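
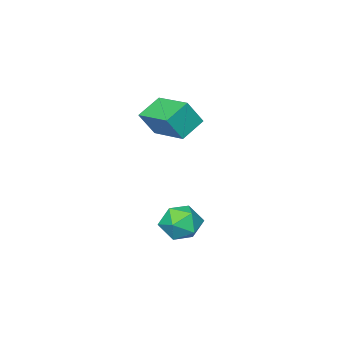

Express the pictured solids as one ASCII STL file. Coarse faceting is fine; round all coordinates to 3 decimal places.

solid 
facet normal -0.982 -0.019 0.187
outer loop
vertex -0.295 0.957 -3.774
vertex -0.346 0.006 -4.138
vertex -0.161 0.163 -3.148
endloop
endfacet
facet normal -0.644 0.404 0.650
outer loop
vertex -0.295 0.957 -3.774
vertex -0.161 0.163 -3.148
vertex 0.438 0.984 -3.065
endloop
endfacet
facet normal -0.304 0.911 0.280
outer loop
vertex -0.295 0.957 -3.774
vertex 0.438 0.984 -3.065
vertex 0.624 1.335 -4.005
endloop
endfacet
facet normal -0.433 0.801 -0.414
outer loop
vertex -0.295 0.957 -3.774
vertex 0.624 1.335 -4.005
vertex 0.139 0.73 -4.668
endloop
endfacet
facet normal -0.853 0.226 -0.471
outer loop
vertex -0.295 0.957 -3.774
vertex 0.139 0.73 -4.668
vertex -0.346 0.006 -4.138
endloop
endfacet
facet normal -0.153 0.011 0.988
outer loop
vertex 0.438 0.984 -3.065
vertex -0.161 0.163 -3.148
vertex 0.841 0.05 -2.992
endloop
endfacet
facet normal -0.701 -0.672 0.238
outer loop
vertex -0.161 0.163 -3.148
vertex -0.346 0.006 -4.138
vertex 0.356 -0.555 -3.655
endloop
endfacet
facet normal -0.491 -0.276 -0.826
outer loop
vertex -0.346 0.006 -4.138
vertex 0.139 0.73 -4.668
vertex 0.542 -0.204 -4.595
endloop
endfacet
facet normal 0.188 0.653 -0.733
outer loop
vertex 0.139 0.73 -4.668
vertex 0.624 1.335 -4.005
vertex 1.141 0.617 -4.512
endloop
endfacet
facet normal 0.397 0.831 0.389
outer loop
vertex 0.624 1.335 -4.005
vertex 0.438 0.984 -3.065
vertex 1.326 0.774 -3.522
endloop
endfacet
facet normal 0.433 -0.801 0.414
outer loop
vertex 1.275 -0.177 -3.886
vertex 0.841 0.05 -2.992
vertex 0.356 -0.555 -3.655
endloop
endfacet
facet normal 0.304 -0.911 -0.280
outer loop
vertex 1.275 -0.177 -3.886
vertex 0.356 -0.555 -3.655
vertex 0.542 -0.204 -4.595
endloop
endfacet
facet normal 0.644 -0.404 -0.650
outer loop
vertex 1.275 -0.177 -3.886
vertex 0.542 -0.204 -4.595
vertex 1.141 0.617 -4.512
endloop
endfacet
facet normal 0.982 0.019 -0.187
outer loop
vertex 1.275 -0.177 -3.886
vertex 1.141 0.617 -4.512
vertex 1.326 0.774 -3.522
endloop
endfacet
facet normal 0.853 -0.226 0.471
outer loop
vertex 1.275 -0.177 -3.886
vertex 1.326 0.774 -3.522
vertex 0.841 0.05 -2.992
endloop
endfacet
facet normal -0.188 -0.653 0.733
outer loop
vertex 0.356 -0.555 -3.655
vertex 0.841 0.05 -2.992
vertex -0.161 0.163 -3.148
endloop
endfacet
facet normal -0.397 -0.831 -0.389
outer loop
vertex 0.542 -0.204 -4.595
vertex 0.356 -0.555 -3.655
vertex -0.346 0.006 -4.138
endloop
endfacet
facet normal 0.153 -0.011 -0.988
outer loop
vertex 1.141 0.617 -4.512
vertex 0.542 -0.204 -4.595
vertex 0.139 0.73 -4.668
endloop
endfacet
facet normal 0.701 0.672 -0.238
outer loop
vertex 1.326 0.774 -3.522
vertex 1.141 0.617 -4.512
vertex 0.624 1.335 -4.005
endloop
endfacet
facet normal 0.491 0.276 0.826
outer loop
vertex 0.841 0.05 -2.992
vertex 1.326 0.774 -3.522
vertex 0.438 0.984 -3.065
endloop
endfacet
facet normal -0.485 0.196 -0.852
outer loop
vertex -1.767 -2.406 0.787
vertex -1.601 -0.484 1.135
vertex -0.583 -2.387 0.118
endloop
endfacet
facet normal -0.085 -0.980 -0.178
outer loop
vertex 0.081 -2.656 1.285
vertex -1.767 -2.406 0.787
vertex -0.583 -2.387 0.118
endloop
endfacet
facet normal -0.486 0.196 -0.852
outer loop
vertex -0.583 -2.387 0.118
vertex -1.601 -0.484 1.135
vertex -0.418 -0.465 0.465
endloop
endfacet
facet normal 0.870 0.014 -0.492
outer loop
vertex -0.418 -0.465 0.465
vertex 0.081 -2.656 1.285
vertex -0.583 -2.387 0.118
endloop
endfacet
facet normal -0.870 -0.014 0.492
outer loop
vertex -1.767 -2.406 0.787
vertex -0.937 -0.753 2.302
vertex -1.601 -0.484 1.135
endloop
endfacet
facet normal -0.085 -0.980 -0.178
outer loop
vertex -1.102 -2.675 1.955
vertex -1.767 -2.406 0.787
vertex 0.081 -2.656 1.285
endloop
endfacet
facet normal -0.870 -0.014 0.492
outer loop
vertex -1.102 -2.675 1.955
vertex -0.937 -0.753 2.302
vertex -1.767 -2.406 0.787
endloop
endfacet
facet normal 0.085 0.980 0.178
outer loop
vertex -1.601 -0.484 1.135
vertex -0.937 -0.753 2.302
vertex -0.418 -0.465 0.465
endloop
endfacet
facet normal 0.870 0.014 -0.492
outer loop
vertex 0.247 -0.734 1.633
vertex 0.081 -2.656 1.285
vertex -0.418 -0.465 0.465
endloop
endfacet
facet normal 0.085 0.980 0.178
outer loop
vertex -0.418 -0.465 0.465
vertex -0.937 -0.753 2.302
vertex 0.247 -0.734 1.633
endloop
endfacet
facet normal 0.486 -0.196 0.852
outer loop
vertex 0.247 -0.734 1.633
vertex -1.102 -2.675 1.955
vertex 0.081 -2.656 1.285
endloop
endfacet
facet normal 0.485 -0.196 0.852
outer loop
vertex -0.937 -0.753 2.302
vertex -1.102 -2.675 1.955
vertex 0.247 -0.734 1.633
endloop
endfacet

endsolid


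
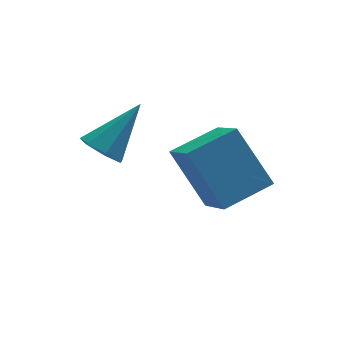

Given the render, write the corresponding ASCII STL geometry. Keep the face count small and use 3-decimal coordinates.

solid 
facet normal -0.331 0.558 0.761
outer loop
vertex 1.719 1.443 2.393
vertex 3.115 1.765 2.764
vertex 1.676 2.796 1.381
endloop
endfacet
facet normal -0.943 -0.218 -0.251
outer loop
vertex 2.305 1.735 -0.064
vertex 1.719 1.443 2.393
vertex 1.676 2.796 1.381
endloop
endfacet
facet normal -0.331 0.558 0.761
outer loop
vertex 1.676 2.796 1.381
vertex 3.115 1.765 2.764
vertex 3.071 3.118 1.752
endloop
endfacet
facet normal -0.026 0.800 -0.599
outer loop
vertex 3.071 3.118 1.752
vertex 2.305 1.735 -0.064
vertex 1.676 2.796 1.381
endloop
endfacet
facet normal 0.025 -0.800 0.599
outer loop
vertex 1.719 1.443 2.393
vertex 3.744 0.704 1.319
vertex 3.115 1.765 2.764
endloop
endfacet
facet normal -0.943 -0.218 -0.251
outer loop
vertex 2.349 0.382 0.948
vertex 1.719 1.443 2.393
vertex 2.305 1.735 -0.064
endloop
endfacet
facet normal 0.025 -0.800 0.599
outer loop
vertex 2.349 0.382 0.948
vertex 3.744 0.704 1.319
vertex 1.719 1.443 2.393
endloop
endfacet
facet normal 0.943 0.218 0.250
outer loop
vertex 3.115 1.765 2.764
vertex 3.744 0.704 1.319
vertex 3.071 3.118 1.752
endloop
endfacet
facet normal -0.025 0.800 -0.599
outer loop
vertex 3.701 2.057 0.307
vertex 2.305 1.735 -0.064
vertex 3.071 3.118 1.752
endloop
endfacet
facet normal 0.943 0.218 0.251
outer loop
vertex 3.071 3.118 1.752
vertex 3.744 0.704 1.319
vertex 3.701 2.057 0.307
endloop
endfacet
facet normal 0.331 -0.558 -0.761
outer loop
vertex 3.701 2.057 0.307
vertex 2.349 0.382 0.948
vertex 2.305 1.735 -0.064
endloop
endfacet
facet normal 0.331 -0.558 -0.761
outer loop
vertex 3.744 0.704 1.319
vertex 2.349 0.382 0.948
vertex 3.701 2.057 0.307
endloop
endfacet
facet normal -0.675 -0.277 -0.683
outer loop
vertex 0.496 3.053 1.089
vertex 0.003 3.179 1.525
vertex 0.283 3.594 1.08
endloop
endfacet
facet normal 0.826 0.318 -0.465
outer loop
vertex 0.496 3.053 1.089
vertex 0.283 3.594 1.08
vertex 1.177 3.661 2.715
endloop
endfacet
facet normal -0.675 -0.278 -0.684
outer loop
vertex 0.283 3.594 1.08
vertex 0.003 3.179 1.525
vertex -0.141 3.822 1.406
endloop
endfacet
facet normal 0.328 0.920 -0.217
outer loop
vertex 0.283 3.594 1.08
vertex -0.141 3.822 1.406
vertex 1.177 3.661 2.715
endloop
endfacet
facet normal -0.674 -0.278 -0.685
outer loop
vertex -0.141 3.822 1.406
vertex 0.003 3.179 1.525
vertex -0.457 3.566 1.821
endloop
endfacet
facet normal -0.251 0.898 0.363
outer loop
vertex -0.141 3.822 1.406
vertex -0.457 3.566 1.821
vertex 1.177 3.661 2.715
endloop
endfacet
facet normal -0.675 -0.279 -0.684
outer loop
vertex -0.457 3.566 1.821
vertex 0.003 3.179 1.525
vertex -0.426 3.018 2.014
endloop
endfacet
facet normal -0.474 0.268 0.838
outer loop
vertex -0.457 3.566 1.821
vertex -0.426 3.018 2.014
vertex 1.177 3.661 2.715
endloop
endfacet
facet normal -0.675 -0.277 -0.684
outer loop
vertex -0.426 3.018 2.014
vertex 0.003 3.179 1.525
vertex -0.073 2.591 1.838
endloop
endfacet
facet normal -0.174 -0.495 0.851
outer loop
vertex -0.426 3.018 2.014
vertex -0.073 2.591 1.838
vertex 1.177 3.661 2.715
endloop
endfacet
facet normal -0.674 -0.277 -0.685
outer loop
vertex -0.073 2.591 1.838
vertex 0.003 3.179 1.525
vertex 0.338 2.607 1.427
endloop
endfacet
facet normal 0.424 -0.816 0.392
outer loop
vertex -0.073 2.591 1.838
vertex 0.338 2.607 1.427
vertex 1.177 3.661 2.715
endloop
endfacet
facet normal -0.675 -0.278 -0.683
outer loop
vertex 0.338 2.607 1.427
vertex 0.003 3.179 1.525
vertex 0.496 3.053 1.089
endloop
endfacet
facet normal 0.869 -0.455 -0.194
outer loop
vertex 0.338 2.607 1.427
vertex 0.496 3.053 1.089
vertex 1.177 3.661 2.715
endloop
endfacet

endsolid


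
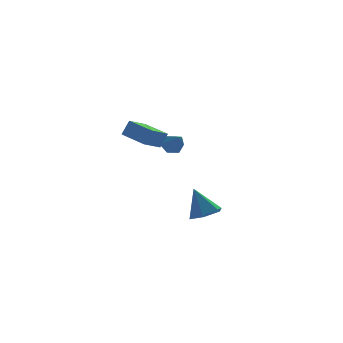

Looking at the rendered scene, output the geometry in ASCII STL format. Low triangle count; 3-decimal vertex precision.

solid 
facet normal -0.804 -0.428 0.413
outer loop
vertex -0.18 1.523 -0.225
vertex -0.805 2.932 0.017
vertex -0.575 1.486 -1.033
endloop
endfacet
facet normal 0.401 -0.903 -0.155
outer loop
vertex 0.405 2.008 -1.537
vertex -0.18 1.523 -0.225
vertex -0.575 1.486 -1.033
endloop
endfacet
facet normal -0.804 -0.428 0.413
outer loop
vertex -0.575 1.486 -1.033
vertex -0.805 2.932 0.017
vertex -1.201 2.895 -0.791
endloop
endfacet
facet normal -0.440 -0.041 -0.897
outer loop
vertex -1.201 2.895 -0.791
vertex 0.405 2.008 -1.537
vertex -0.575 1.486 -1.033
endloop
endfacet
facet normal 0.440 0.041 0.897
outer loop
vertex -0.18 1.523 -0.225
vertex 0.175 3.454 -0.487
vertex -0.805 2.932 0.017
endloop
endfacet
facet normal 0.401 -0.903 -0.155
outer loop
vertex 0.801 2.045 -0.729
vertex -0.18 1.523 -0.225
vertex 0.405 2.008 -1.537
endloop
endfacet
facet normal 0.439 0.041 0.897
outer loop
vertex 0.801 2.045 -0.729
vertex 0.175 3.454 -0.487
vertex -0.18 1.523 -0.225
endloop
endfacet
facet normal -0.401 0.903 0.155
outer loop
vertex -0.805 2.932 0.017
vertex 0.175 3.454 -0.487
vertex -1.201 2.895 -0.791
endloop
endfacet
facet normal -0.439 -0.041 -0.897
outer loop
vertex -0.22 3.417 -1.295
vertex 0.405 2.008 -1.537
vertex -1.201 2.895 -0.791
endloop
endfacet
facet normal -0.401 0.903 0.155
outer loop
vertex -1.201 2.895 -0.791
vertex 0.175 3.454 -0.487
vertex -0.22 3.417 -1.295
endloop
endfacet
facet normal 0.804 0.428 -0.414
outer loop
vertex -0.22 3.417 -1.295
vertex 0.801 2.045 -0.729
vertex 0.405 2.008 -1.537
endloop
endfacet
facet normal 0.804 0.428 -0.413
outer loop
vertex 0.175 3.454 -0.487
vertex 0.801 2.045 -0.729
vertex -0.22 3.417 -1.295
endloop
endfacet
facet normal 0.256 -0.302 -0.918
outer loop
vertex 1.178 -3.735 -3.594
vertex 0.748 -3.105 -3.921
vertex 1.55 -3.006 -3.73
endloop
endfacet
facet normal 0.669 -0.208 0.714
outer loop
vertex 1.178 -3.735 -3.594
vertex 1.55 -3.006 -3.73
vertex 0.352 -2.635 -2.499
endloop
endfacet
facet normal 0.256 -0.303 -0.918
outer loop
vertex 1.55 -3.006 -3.73
vertex 0.748 -3.105 -3.921
vertex 1.121 -2.376 -4.058
endloop
endfacet
facet normal 0.633 0.650 0.420
outer loop
vertex 1.55 -3.006 -3.73
vertex 1.121 -2.376 -4.058
vertex 0.352 -2.635 -2.499
endloop
endfacet
facet normal 0.256 -0.303 -0.918
outer loop
vertex 1.121 -2.376 -4.058
vertex 0.748 -3.105 -3.921
vertex 0.319 -2.475 -4.249
endloop
endfacet
facet normal -0.144 0.985 0.093
outer loop
vertex 1.121 -2.376 -4.058
vertex 0.319 -2.475 -4.249
vertex 0.352 -2.635 -2.499
endloop
endfacet
facet normal 0.256 -0.303 -0.918
outer loop
vertex 0.319 -2.475 -4.249
vertex 0.748 -3.105 -3.921
vertex -0.053 -3.204 -4.112
endloop
endfacet
facet normal -0.885 0.463 0.059
outer loop
vertex 0.319 -2.475 -4.249
vertex -0.053 -3.204 -4.112
vertex 0.352 -2.635 -2.499
endloop
endfacet
facet normal 0.256 -0.302 -0.918
outer loop
vertex -0.053 -3.204 -4.112
vertex 0.748 -3.105 -3.921
vertex 0.376 -3.834 -3.785
endloop
endfacet
facet normal -0.848 -0.395 0.352
outer loop
vertex -0.053 -3.204 -4.112
vertex 0.376 -3.834 -3.785
vertex 0.352 -2.635 -2.499
endloop
endfacet
facet normal 0.256 -0.302 -0.918
outer loop
vertex 0.376 -3.834 -3.785
vertex 0.748 -3.105 -3.921
vertex 1.178 -3.735 -3.594
endloop
endfacet
facet normal -0.072 -0.730 0.679
outer loop
vertex 0.376 -3.834 -3.785
vertex 1.178 -3.735 -3.594
vertex 0.352 -2.635 -2.499
endloop
endfacet
facet normal -0.081 0.783 -0.617
outer loop
vertex 1.918 3.897 -1.654
vertex 1.554 3.564 -2.029
vertex 1.304 3.899 -1.571
endloop
endfacet
facet normal 0.129 0.299 0.946
outer loop
vertex 1.918 3.897 -1.654
vertex 1.304 3.899 -1.571
vertex 1.666 2.476 -1.171
endloop
endfacet
facet normal -0.081 0.783 -0.617
outer loop
vertex 1.304 3.899 -1.571
vertex 1.554 3.564 -2.029
vertex 0.939 3.566 -1.946
endloop
endfacet
facet normal -0.721 0.011 0.692
outer loop
vertex 1.304 3.899 -1.571
vertex 0.939 3.566 -1.946
vertex 1.666 2.476 -1.171
endloop
endfacet
facet normal -0.081 0.783 -0.617
outer loop
vertex 0.939 3.566 -1.946
vertex 1.554 3.564 -2.029
vertex 1.189 3.231 -2.404
endloop
endfacet
facet normal -0.821 -0.570 -0.031
outer loop
vertex 0.939 3.566 -1.946
vertex 1.189 3.231 -2.404
vertex 1.666 2.476 -1.171
endloop
endfacet
facet normal -0.081 0.783 -0.617
outer loop
vertex 1.189 3.231 -2.404
vertex 1.554 3.564 -2.029
vertex 1.803 3.229 -2.487
endloop
endfacet
facet normal -0.071 -0.863 -0.501
outer loop
vertex 1.189 3.231 -2.404
vertex 1.803 3.229 -2.487
vertex 1.666 2.476 -1.171
endloop
endfacet
facet normal -0.081 0.783 -0.617
outer loop
vertex 1.803 3.229 -2.487
vertex 1.554 3.564 -2.029
vertex 2.168 3.562 -2.112
endloop
endfacet
facet normal 0.780 -0.575 -0.248
outer loop
vertex 1.803 3.229 -2.487
vertex 2.168 3.562 -2.112
vertex 1.666 2.476 -1.171
endloop
endfacet
facet normal -0.081 0.783 -0.617
outer loop
vertex 2.168 3.562 -2.112
vertex 1.554 3.564 -2.029
vertex 1.918 3.897 -1.654
endloop
endfacet
facet normal 0.880 0.006 0.476
outer loop
vertex 2.168 3.562 -2.112
vertex 1.918 3.897 -1.654
vertex 1.666 2.476 -1.171
endloop
endfacet

endsolid


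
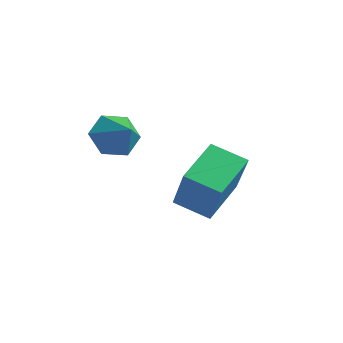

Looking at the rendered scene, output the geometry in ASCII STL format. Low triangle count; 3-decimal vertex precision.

solid 
facet normal -0.828 0.222 -0.515
outer loop
vertex -2.621 2.502 -0.232
vertex -3.03 2.426 0.392
vertex -2.739 3.094 0.213
endloop
endfacet
facet normal 0.896 0.367 -0.251
outer loop
vertex -2.621 2.502 -0.232
vertex -2.739 3.094 0.213
vertex -2.17 2.194 0.928
endloop
endfacet
facet normal -0.828 0.222 -0.515
outer loop
vertex -2.739 3.094 0.213
vertex -3.03 2.426 0.392
vertex -3.148 3.018 0.837
endloop
endfacet
facet normal 0.552 0.704 0.447
outer loop
vertex -2.739 3.094 0.213
vertex -3.148 3.018 0.837
vertex -2.17 2.194 0.928
endloop
endfacet
facet normal -0.828 0.222 -0.515
outer loop
vertex -3.148 3.018 0.837
vertex -3.03 2.426 0.392
vertex -3.439 2.35 1.016
endloop
endfacet
facet normal 0.094 0.219 0.971
outer loop
vertex -3.148 3.018 0.837
vertex -3.439 2.35 1.016
vertex -2.17 2.194 0.928
endloop
endfacet
facet normal -0.827 0.224 -0.515
outer loop
vertex -3.439 2.35 1.016
vertex -3.03 2.426 0.392
vertex -3.322 1.758 0.571
endloop
endfacet
facet normal -0.019 -0.603 0.797
outer loop
vertex -3.439 2.35 1.016
vertex -3.322 1.758 0.571
vertex -2.17 2.194 0.928
endloop
endfacet
facet normal -0.827 0.224 -0.515
outer loop
vertex -3.322 1.758 0.571
vertex -3.03 2.426 0.392
vertex -2.913 1.834 -0.053
endloop
endfacet
facet normal 0.325 -0.940 0.099
outer loop
vertex -3.322 1.758 0.571
vertex -2.913 1.834 -0.053
vertex -2.17 2.194 0.928
endloop
endfacet
facet normal -0.827 0.224 -0.515
outer loop
vertex -2.913 1.834 -0.053
vertex -3.03 2.426 0.392
vertex -2.621 2.502 -0.232
endloop
endfacet
facet normal 0.782 -0.456 -0.425
outer loop
vertex -2.913 1.834 -0.053
vertex -2.621 2.502 -0.232
vertex -2.17 2.194 0.928
endloop
endfacet
facet normal -0.496 0.289 -0.819
outer loop
vertex -0.891 2.398 -1.34
vertex -1.166 3.689 -0.717
vertex 0.033 2.798 -1.759
endloop
endfacet
facet normal 0.189 -0.884 -0.427
outer loop
vertex 0.866 2.311 -0.383
vertex -0.891 2.398 -1.34
vertex 0.033 2.798 -1.759
endloop
endfacet
facet normal -0.496 0.290 -0.819
outer loop
vertex 0.033 2.798 -1.759
vertex -1.166 3.689 -0.717
vertex -0.242 4.089 -1.135
endloop
endfacet
facet normal 0.848 0.366 -0.384
outer loop
vertex -0.242 4.089 -1.135
vertex 0.866 2.311 -0.383
vertex 0.033 2.798 -1.759
endloop
endfacet
facet normal -0.848 -0.366 0.384
outer loop
vertex -0.891 2.398 -1.34
vertex -0.333 3.202 0.659
vertex -1.166 3.689 -0.717
endloop
endfacet
facet normal 0.189 -0.884 -0.428
outer loop
vertex -0.058 1.911 0.035
vertex -0.891 2.398 -1.34
vertex 0.866 2.311 -0.383
endloop
endfacet
facet normal -0.848 -0.366 0.384
outer loop
vertex -0.058 1.911 0.035
vertex -0.333 3.202 0.659
vertex -0.891 2.398 -1.34
endloop
endfacet
facet normal -0.189 0.884 0.427
outer loop
vertex -1.166 3.689 -0.717
vertex -0.333 3.202 0.659
vertex -0.242 4.089 -1.135
endloop
endfacet
facet normal 0.848 0.366 -0.384
outer loop
vertex 0.591 3.602 0.24
vertex 0.866 2.311 -0.383
vertex -0.242 4.089 -1.135
endloop
endfacet
facet normal -0.189 0.884 0.428
outer loop
vertex -0.242 4.089 -1.135
vertex -0.333 3.202 0.659
vertex 0.591 3.602 0.24
endloop
endfacet
facet normal 0.496 -0.290 0.819
outer loop
vertex 0.591 3.602 0.24
vertex -0.058 1.911 0.035
vertex 0.866 2.311 -0.383
endloop
endfacet
facet normal 0.496 -0.290 0.818
outer loop
vertex -0.333 3.202 0.659
vertex -0.058 1.911 0.035
vertex 0.591 3.602 0.24
endloop
endfacet

endsolid


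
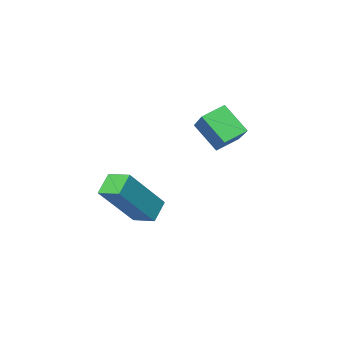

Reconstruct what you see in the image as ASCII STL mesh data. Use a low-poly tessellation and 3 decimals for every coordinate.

solid 
facet normal -0.643 -0.019 -0.766
outer loop
vertex -0.327 -2.349 -0.723
vertex -0.575 -1.602 -0.533
vertex 0.249 -2.033 -1.214
endloop
endfacet
facet normal 0.306 -0.923 -0.235
outer loop
vertex 1.495 -1.998 0.273
vertex -0.327 -2.349 -0.723
vertex 0.249 -2.033 -1.214
endloop
endfacet
facet normal -0.642 -0.017 -0.766
outer loop
vertex 0.249 -2.033 -1.214
vertex -0.575 -1.602 -0.533
vertex 0.001 -1.286 -1.023
endloop
endfacet
facet normal 0.703 0.386 -0.598
outer loop
vertex 0.001 -1.286 -1.023
vertex 1.495 -1.998 0.273
vertex 0.249 -2.033 -1.214
endloop
endfacet
facet normal -0.703 -0.385 0.598
outer loop
vertex -0.327 -2.349 -0.723
vertex 0.671 -1.567 0.954
vertex -0.575 -1.602 -0.533
endloop
endfacet
facet normal 0.306 -0.923 -0.235
outer loop
vertex 0.919 -2.314 0.763
vertex -0.327 -2.349 -0.723
vertex 1.495 -1.998 0.273
endloop
endfacet
facet normal -0.702 -0.386 0.598
outer loop
vertex 0.919 -2.314 0.763
vertex 0.671 -1.567 0.954
vertex -0.327 -2.349 -0.723
endloop
endfacet
facet normal -0.306 0.923 0.235
outer loop
vertex -0.575 -1.602 -0.533
vertex 0.671 -1.567 0.954
vertex 0.001 -1.286 -1.023
endloop
endfacet
facet normal 0.703 0.385 -0.598
outer loop
vertex 1.247 -1.251 0.463
vertex 1.495 -1.998 0.273
vertex 0.001 -1.286 -1.023
endloop
endfacet
facet normal -0.306 0.923 0.235
outer loop
vertex 0.001 -1.286 -1.023
vertex 0.671 -1.567 0.954
vertex 1.247 -1.251 0.463
endloop
endfacet
facet normal 0.642 0.018 0.766
outer loop
vertex 1.247 -1.251 0.463
vertex 0.919 -2.314 0.763
vertex 1.495 -1.998 0.273
endloop
endfacet
facet normal 0.643 0.018 0.766
outer loop
vertex 0.671 -1.567 0.954
vertex 0.919 -2.314 0.763
vertex 1.247 -1.251 0.463
endloop
endfacet
facet normal -0.910 0.123 0.395
outer loop
vertex -2.26 -1.358 2.778
vertex -1.743 -0.262 3.627
vertex -2.515 -0.598 1.953
endloop
endfacet
facet normal -0.349 -0.740 -0.574
outer loop
vertex -1.777 -0.698 1.633
vertex -2.26 -1.358 2.778
vertex -2.515 -0.598 1.953
endloop
endfacet
facet normal -0.910 0.124 0.395
outer loop
vertex -2.515 -0.598 1.953
vertex -1.743 -0.262 3.627
vertex -1.997 0.498 2.802
endloop
endfacet
facet normal -0.222 0.660 -0.717
outer loop
vertex -1.997 0.498 2.802
vertex -1.777 -0.698 1.633
vertex -2.515 -0.598 1.953
endloop
endfacet
facet normal 0.222 -0.660 0.718
outer loop
vertex -2.26 -1.358 2.778
vertex -1.005 -0.362 3.307
vertex -1.743 -0.262 3.627
endloop
endfacet
facet normal -0.350 -0.740 -0.574
outer loop
vertex -1.523 -1.458 2.458
vertex -2.26 -1.358 2.778
vertex -1.777 -0.698 1.633
endloop
endfacet
facet normal 0.222 -0.660 0.717
outer loop
vertex -1.523 -1.458 2.458
vertex -1.005 -0.362 3.307
vertex -2.26 -1.358 2.778
endloop
endfacet
facet normal 0.349 0.740 0.574
outer loop
vertex -1.743 -0.262 3.627
vertex -1.005 -0.362 3.307
vertex -1.997 0.498 2.802
endloop
endfacet
facet normal -0.222 0.660 -0.717
outer loop
vertex -1.26 0.398 2.482
vertex -1.777 -0.698 1.633
vertex -1.997 0.498 2.802
endloop
endfacet
facet normal 0.350 0.740 0.574
outer loop
vertex -1.997 0.498 2.802
vertex -1.005 -0.362 3.307
vertex -1.26 0.398 2.482
endloop
endfacet
facet normal 0.911 -0.124 -0.394
outer loop
vertex -1.26 0.398 2.482
vertex -1.523 -1.458 2.458
vertex -1.777 -0.698 1.633
endloop
endfacet
facet normal 0.910 -0.124 -0.395
outer loop
vertex -1.005 -0.362 3.307
vertex -1.523 -1.458 2.458
vertex -1.26 0.398 2.482
endloop
endfacet

endsolid


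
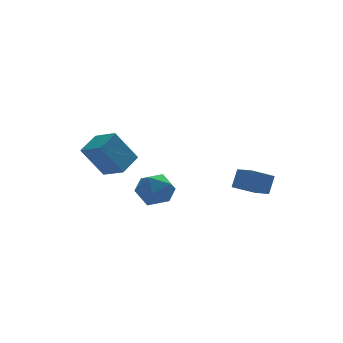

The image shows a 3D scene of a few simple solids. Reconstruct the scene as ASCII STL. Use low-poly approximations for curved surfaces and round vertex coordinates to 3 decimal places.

solid 
facet normal -0.498 0.785 -0.368
outer loop
vertex -4.422 4.011 1.82
vertex -3.417 4.931 2.424
vertex -3.244 3.911 0.013
endloop
endfacet
facet normal -0.674 -0.617 -0.406
outer loop
vertex -2.483 2.709 0.576
vertex -4.422 4.011 1.82
vertex -3.244 3.911 0.013
endloop
endfacet
facet normal -0.497 0.786 -0.368
outer loop
vertex -3.244 3.911 0.013
vertex -3.417 4.931 2.424
vertex -2.239 4.83 0.617
endloop
endfacet
facet normal 0.546 -0.047 -0.837
outer loop
vertex -2.239 4.83 0.617
vertex -2.483 2.709 0.576
vertex -3.244 3.911 0.013
endloop
endfacet
facet normal -0.546 0.047 0.837
outer loop
vertex -4.422 4.011 1.82
vertex -2.656 3.729 2.987
vertex -3.417 4.931 2.424
endloop
endfacet
facet normal -0.674 -0.617 -0.405
outer loop
vertex -3.661 2.81 2.383
vertex -4.422 4.011 1.82
vertex -2.483 2.709 0.576
endloop
endfacet
facet normal -0.546 0.047 0.837
outer loop
vertex -3.661 2.81 2.383
vertex -2.656 3.729 2.987
vertex -4.422 4.011 1.82
endloop
endfacet
facet normal 0.675 0.617 0.405
outer loop
vertex -3.417 4.931 2.424
vertex -2.656 3.729 2.987
vertex -2.239 4.83 0.617
endloop
endfacet
facet normal 0.546 -0.047 -0.837
outer loop
vertex -1.478 3.629 1.18
vertex -2.483 2.709 0.576
vertex -2.239 4.83 0.617
endloop
endfacet
facet normal 0.674 0.617 0.405
outer loop
vertex -2.239 4.83 0.617
vertex -2.656 3.729 2.987
vertex -1.478 3.629 1.18
endloop
endfacet
facet normal 0.498 -0.785 0.368
outer loop
vertex -1.478 3.629 1.18
vertex -3.661 2.81 2.383
vertex -2.483 2.709 0.576
endloop
endfacet
facet normal 0.497 -0.786 0.368
outer loop
vertex -2.656 3.729 2.987
vertex -3.661 2.81 2.383
vertex -1.478 3.629 1.18
endloop
endfacet
facet normal -0.893 -0.131 0.430
outer loop
vertex 2.712 -2.496 2.222
vertex 2.365 -1.319 1.859
vertex 2.296 -2.925 1.228
endloop
endfacet
facet normal 0.271 -0.920 0.284
outer loop
vertex 3.555 -2.741 0.621
vertex 2.712 -2.496 2.222
vertex 2.296 -2.925 1.228
endloop
endfacet
facet normal -0.893 -0.131 0.430
outer loop
vertex 2.296 -2.925 1.228
vertex 2.365 -1.319 1.859
vertex 1.949 -1.748 0.865
endloop
endfacet
facet normal -0.359 -0.370 -0.857
outer loop
vertex 1.949 -1.748 0.865
vertex 3.555 -2.741 0.621
vertex 2.296 -2.925 1.228
endloop
endfacet
facet normal 0.359 0.370 0.857
outer loop
vertex 2.712 -2.496 2.222
vertex 3.624 -1.135 1.252
vertex 2.365 -1.319 1.859
endloop
endfacet
facet normal 0.271 -0.920 0.284
outer loop
vertex 3.971 -2.312 1.615
vertex 2.712 -2.496 2.222
vertex 3.555 -2.741 0.621
endloop
endfacet
facet normal 0.359 0.370 0.857
outer loop
vertex 3.971 -2.312 1.615
vertex 3.624 -1.135 1.252
vertex 2.712 -2.496 2.222
endloop
endfacet
facet normal -0.271 0.920 -0.284
outer loop
vertex 2.365 -1.319 1.859
vertex 3.624 -1.135 1.252
vertex 1.949 -1.748 0.865
endloop
endfacet
facet normal -0.359 -0.370 -0.857
outer loop
vertex 3.208 -1.564 0.258
vertex 3.555 -2.741 0.621
vertex 1.949 -1.748 0.865
endloop
endfacet
facet normal -0.271 0.920 -0.284
outer loop
vertex 1.949 -1.748 0.865
vertex 3.624 -1.135 1.252
vertex 3.208 -1.564 0.258
endloop
endfacet
facet normal 0.893 0.131 -0.430
outer loop
vertex 3.208 -1.564 0.258
vertex 3.971 -2.312 1.615
vertex 3.555 -2.741 0.621
endloop
endfacet
facet normal 0.893 0.131 -0.430
outer loop
vertex 3.624 -1.135 1.252
vertex 3.971 -2.312 1.615
vertex 3.208 -1.564 0.258
endloop
endfacet
facet normal -0.768 0.192 0.612
outer loop
vertex -2.641 -1.738 1.941
vertex -3.183 -2.61 1.534
vertex -2.518 -2.732 2.407
endloop
endfacet
facet normal -0.151 0.404 0.902
outer loop
vertex -2.641 -1.738 1.941
vertex -2.518 -2.732 2.407
vertex -1.64 -2.078 2.261
endloop
endfacet
facet normal 0.151 0.876 0.459
outer loop
vertex -2.641 -1.738 1.941
vertex -1.64 -2.078 2.261
vertex -1.763 -1.552 1.298
endloop
endfacet
facet normal -0.280 0.954 -0.106
outer loop
vertex -2.641 -1.738 1.941
vertex -1.763 -1.552 1.298
vertex -2.716 -1.881 0.848
endloop
endfacet
facet normal -0.847 0.532 -0.011
outer loop
vertex -2.641 -1.738 1.941
vertex -2.716 -1.881 0.848
vertex -3.183 -2.61 1.534
endloop
endfacet
facet normal 0.279 -0.163 0.946
outer loop
vertex -1.64 -2.078 2.261
vertex -2.518 -2.732 2.407
vertex -1.564 -3.159 2.052
endloop
endfacet
facet normal -0.718 -0.508 0.476
outer loop
vertex -2.518 -2.732 2.407
vertex -3.183 -2.61 1.534
vertex -2.517 -3.488 1.602
endloop
endfacet
facet normal -0.847 0.043 -0.531
outer loop
vertex -3.183 -2.61 1.534
vertex -2.716 -1.881 0.848
vertex -2.64 -2.962 0.639
endloop
endfacet
facet normal 0.071 0.727 -0.683
outer loop
vertex -2.716 -1.881 0.848
vertex -1.763 -1.552 1.298
vertex -1.762 -2.308 0.493
endloop
endfacet
facet normal 0.767 0.599 0.229
outer loop
vertex -1.763 -1.552 1.298
vertex -1.64 -2.078 2.261
vertex -1.097 -2.43 1.366
endloop
endfacet
facet normal 0.280 -0.954 0.106
outer loop
vertex -1.639 -3.302 0.959
vertex -1.564 -3.159 2.052
vertex -2.517 -3.488 1.602
endloop
endfacet
facet normal -0.151 -0.876 -0.459
outer loop
vertex -1.639 -3.302 0.959
vertex -2.517 -3.488 1.602
vertex -2.64 -2.962 0.639
endloop
endfacet
facet normal 0.151 -0.404 -0.902
outer loop
vertex -1.639 -3.302 0.959
vertex -2.64 -2.962 0.639
vertex -1.762 -2.308 0.493
endloop
endfacet
facet normal 0.768 -0.192 -0.612
outer loop
vertex -1.639 -3.302 0.959
vertex -1.762 -2.308 0.493
vertex -1.097 -2.43 1.366
endloop
endfacet
facet normal 0.847 -0.532 0.011
outer loop
vertex -1.639 -3.302 0.959
vertex -1.097 -2.43 1.366
vertex -1.564 -3.159 2.052
endloop
endfacet
facet normal -0.071 -0.727 0.683
outer loop
vertex -2.517 -3.488 1.602
vertex -1.564 -3.159 2.052
vertex -2.518 -2.732 2.407
endloop
endfacet
facet normal -0.767 -0.599 -0.229
outer loop
vertex -2.64 -2.962 0.639
vertex -2.517 -3.488 1.602
vertex -3.183 -2.61 1.534
endloop
endfacet
facet normal -0.279 0.163 -0.946
outer loop
vertex -1.762 -2.308 0.493
vertex -2.64 -2.962 0.639
vertex -2.716 -1.881 0.848
endloop
endfacet
facet normal 0.718 0.508 -0.476
outer loop
vertex -1.097 -2.43 1.366
vertex -1.762 -2.308 0.493
vertex -1.763 -1.552 1.298
endloop
endfacet
facet normal 0.847 -0.043 0.531
outer loop
vertex -1.564 -3.159 2.052
vertex -1.097 -2.43 1.366
vertex -1.64 -2.078 2.261
endloop
endfacet

endsolid


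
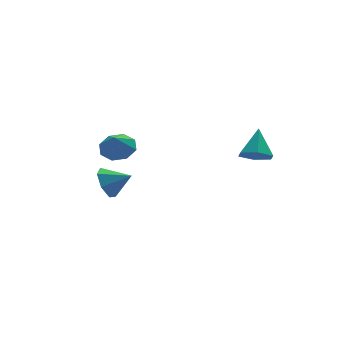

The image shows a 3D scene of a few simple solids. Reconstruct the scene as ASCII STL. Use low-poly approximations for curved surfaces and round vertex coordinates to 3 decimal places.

solid 
facet normal -0.789 0.427 -0.442
outer loop
vertex -1.505 4.343 -3.887
vertex -2.075 3.873 -3.323
vertex -1.694 4.711 -3.194
endloop
endfacet
facet normal 0.907 0.420 0.024
outer loop
vertex -1.505 4.343 -3.887
vertex -1.694 4.711 -3.194
vertex -1.065 3.327 -2.757
endloop
endfacet
facet normal -0.789 0.427 -0.442
outer loop
vertex -1.694 4.711 -3.194
vertex -2.075 3.873 -3.323
vertex -2.17 4.448 -2.598
endloop
endfacet
facet normal 0.575 0.472 0.668
outer loop
vertex -1.694 4.711 -3.194
vertex -2.17 4.448 -2.598
vertex -1.065 3.327 -2.757
endloop
endfacet
facet normal -0.789 0.427 -0.442
outer loop
vertex -2.17 4.448 -2.598
vertex -2.075 3.873 -3.323
vertex -2.575 3.751 -2.548
endloop
endfacet
facet normal 0.135 -0.007 0.991
outer loop
vertex -2.17 4.448 -2.598
vertex -2.575 3.751 -2.548
vertex -1.065 3.327 -2.757
endloop
endfacet
facet normal -0.789 0.426 -0.442
outer loop
vertex -2.575 3.751 -2.548
vertex -2.075 3.873 -3.323
vertex -2.603 3.146 -3.081
endloop
endfacet
facet normal -0.081 -0.657 0.750
outer loop
vertex -2.575 3.751 -2.548
vertex -2.603 3.146 -3.081
vertex -1.065 3.327 -2.757
endloop
endfacet
facet normal -0.789 0.426 -0.442
outer loop
vertex -2.603 3.146 -3.081
vertex -2.075 3.873 -3.323
vertex -2.234 3.088 -3.796
endloop
endfacet
facet normal 0.090 -0.988 0.126
outer loop
vertex -2.603 3.146 -3.081
vertex -2.234 3.088 -3.796
vertex -1.065 3.327 -2.757
endloop
endfacet
facet normal -0.789 0.426 -0.442
outer loop
vertex -2.234 3.088 -3.796
vertex -2.075 3.873 -3.323
vertex -1.745 3.621 -4.155
endloop
endfacet
facet normal 0.518 -0.751 -0.410
outer loop
vertex -2.234 3.088 -3.796
vertex -1.745 3.621 -4.155
vertex -1.065 3.327 -2.757
endloop
endfacet
facet normal -0.789 0.426 -0.442
outer loop
vertex -1.745 3.621 -4.155
vertex -2.075 3.873 -3.323
vertex -1.505 4.343 -3.887
endloop
endfacet
facet normal 0.882 -0.124 -0.455
outer loop
vertex -1.745 3.621 -4.155
vertex -1.505 4.343 -3.887
vertex -1.065 3.327 -2.757
endloop
endfacet
facet normal -0.351 -0.593 -0.725
outer loop
vertex 3.331 -2.141 0.23
vertex 2.597 -2.153 0.595
vertex 2.769 -1.575 0.039
endloop
endfacet
facet normal 0.726 0.623 -0.290
outer loop
vertex 3.331 -2.141 0.23
vertex 2.769 -1.575 0.039
vertex 3.143 -1.227 1.725
endloop
endfacet
facet normal -0.350 -0.593 -0.725
outer loop
vertex 2.769 -1.575 0.039
vertex 2.597 -2.153 0.595
vertex 2.035 -1.587 0.403
endloop
endfacet
facet normal -0.105 0.978 -0.179
outer loop
vertex 2.769 -1.575 0.039
vertex 2.035 -1.587 0.403
vertex 3.143 -1.227 1.725
endloop
endfacet
facet normal -0.350 -0.593 -0.725
outer loop
vertex 2.035 -1.587 0.403
vertex 2.597 -2.153 0.595
vertex 1.862 -2.164 0.959
endloop
endfacet
facet normal -0.685 0.601 0.411
outer loop
vertex 2.035 -1.587 0.403
vertex 1.862 -2.164 0.959
vertex 3.143 -1.227 1.725
endloop
endfacet
facet normal -0.350 -0.593 -0.725
outer loop
vertex 1.862 -2.164 0.959
vertex 2.597 -2.153 0.595
vertex 2.424 -2.73 1.151
endloop
endfacet
facet normal -0.436 -0.131 0.890
outer loop
vertex 1.862 -2.164 0.959
vertex 2.424 -2.73 1.151
vertex 3.143 -1.227 1.725
endloop
endfacet
facet normal -0.350 -0.593 -0.725
outer loop
vertex 2.424 -2.73 1.151
vertex 2.597 -2.153 0.595
vertex 3.159 -2.718 0.786
endloop
endfacet
facet normal 0.395 -0.487 0.779
outer loop
vertex 2.424 -2.73 1.151
vertex 3.159 -2.718 0.786
vertex 3.143 -1.227 1.725
endloop
endfacet
facet normal -0.351 -0.594 -0.724
outer loop
vertex 3.159 -2.718 0.786
vertex 2.597 -2.153 0.595
vertex 3.331 -2.141 0.23
endloop
endfacet
facet normal 0.976 -0.109 0.189
outer loop
vertex 3.159 -2.718 0.786
vertex 3.331 -2.141 0.23
vertex 3.143 -1.227 1.725
endloop
endfacet
facet normal 0.317 0.417 -0.852
outer loop
vertex -1.676 2.638 0.428
vertex -2.163 2.079 -0.027
vertex -2.29 2.87 0.313
endloop
endfacet
facet normal -0.015 0.413 0.911
outer loop
vertex -1.676 2.638 0.428
vertex -2.29 2.87 0.313
vertex -2.497 1.641 0.867
endloop
endfacet
facet normal 0.317 0.417 -0.852
outer loop
vertex -2.29 2.87 0.313
vertex -2.163 2.079 -0.027
vertex -2.829 2.638 -0.001
endloop
endfacet
facet normal -0.585 0.413 0.698
outer loop
vertex -2.29 2.87 0.313
vertex -2.829 2.638 -0.001
vertex -2.497 1.641 0.867
endloop
endfacet
facet normal 0.317 0.418 -0.851
outer loop
vertex -2.829 2.638 -0.001
vertex -2.163 2.079 -0.027
vertex -2.979 2.079 -0.331
endloop
endfacet
facet normal -0.924 0.023 0.381
outer loop
vertex -2.829 2.638 -0.001
vertex -2.979 2.079 -0.331
vertex -2.497 1.641 0.867
endloop
endfacet
facet normal 0.317 0.418 -0.851
outer loop
vertex -2.979 2.079 -0.331
vertex -2.163 2.079 -0.027
vertex -2.65 1.52 -0.483
endloop
endfacet
facet normal -0.836 -0.531 0.142
outer loop
vertex -2.979 2.079 -0.331
vertex -2.65 1.52 -0.483
vertex -2.497 1.641 0.867
endloop
endfacet
facet normal 0.318 0.417 -0.851
outer loop
vertex -2.65 1.52 -0.483
vertex -2.163 2.079 -0.027
vertex -2.037 1.289 -0.367
endloop
endfacet
facet normal -0.370 -0.920 0.124
outer loop
vertex -2.65 1.52 -0.483
vertex -2.037 1.289 -0.367
vertex -2.497 1.641 0.867
endloop
endfacet
facet normal 0.317 0.417 -0.852
outer loop
vertex -2.037 1.289 -0.367
vertex -2.163 2.079 -0.027
vertex -1.497 1.52 -0.053
endloop
endfacet
facet normal 0.198 -0.921 0.336
outer loop
vertex -2.037 1.289 -0.367
vertex -1.497 1.52 -0.053
vertex -2.497 1.641 0.867
endloop
endfacet
facet normal 0.318 0.418 -0.851
outer loop
vertex -1.497 1.52 -0.053
vertex -2.163 2.079 -0.027
vertex -1.348 2.079 0.277
endloop
endfacet
facet normal 0.538 -0.530 0.655
outer loop
vertex -1.497 1.52 -0.053
vertex -1.348 2.079 0.277
vertex -2.497 1.641 0.867
endloop
endfacet
facet normal 0.318 0.417 -0.852
outer loop
vertex -1.348 2.079 0.277
vertex -2.163 2.079 -0.027
vertex -1.676 2.638 0.428
endloop
endfacet
facet normal 0.450 0.023 0.893
outer loop
vertex -1.348 2.079 0.277
vertex -1.676 2.638 0.428
vertex -2.497 1.641 0.867
endloop
endfacet

endsolid


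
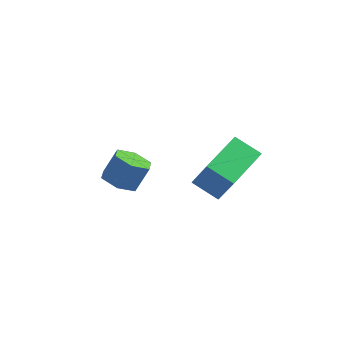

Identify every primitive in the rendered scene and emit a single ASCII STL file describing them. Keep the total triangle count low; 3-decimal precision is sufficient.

solid 
facet normal -0.294 -0.380 -0.877
outer loop
vertex -0.691 3.452 -3.42
vertex -1.138 2.9 -3.031
vertex -1.462 3.615 -3.232
endloop
endfacet
facet normal 0.088 0.903 -0.421
outer loop
vertex -0.691 3.452 -3.42
vertex -1.462 3.615 -3.232
vertex -0.335 3.912 -2.358
endloop
endfacet
facet normal 0.089 0.903 -0.421
outer loop
vertex -0.335 3.912 -2.358
vertex -1.462 3.615 -3.232
vertex -1.106 4.075 -2.171
endloop
endfacet
facet normal 0.293 0.381 0.877
outer loop
vertex -0.335 3.912 -2.358
vertex -1.106 4.075 -2.171
vertex -0.782 3.36 -1.969
endloop
endfacet
facet normal -0.294 -0.380 -0.877
outer loop
vertex -1.462 3.615 -3.232
vertex -1.138 2.9 -3.031
vertex -1.909 3.063 -2.843
endloop
endfacet
facet normal -0.780 0.625 -0.009
outer loop
vertex -1.462 3.615 -3.232
vertex -1.909 3.063 -2.843
vertex -1.106 4.075 -2.171
endloop
endfacet
facet normal -0.780 0.625 -0.009
outer loop
vertex -1.106 4.075 -2.171
vertex -1.909 3.063 -2.843
vertex -1.553 3.523 -1.782
endloop
endfacet
facet normal 0.293 0.381 0.877
outer loop
vertex -1.106 4.075 -2.171
vertex -1.553 3.523 -1.782
vertex -0.782 3.36 -1.969
endloop
endfacet
facet normal -0.294 -0.380 -0.877
outer loop
vertex -1.909 3.063 -2.843
vertex -1.138 2.9 -3.031
vertex -1.585 2.348 -2.642
endloop
endfacet
facet normal -0.868 -0.278 0.412
outer loop
vertex -1.909 3.063 -2.843
vertex -1.585 2.348 -2.642
vertex -1.553 3.523 -1.782
endloop
endfacet
facet normal -0.868 -0.277 0.411
outer loop
vertex -1.553 3.523 -1.782
vertex -1.585 2.348 -2.642
vertex -1.229 2.808 -1.58
endloop
endfacet
facet normal 0.293 0.381 0.877
outer loop
vertex -1.553 3.523 -1.782
vertex -1.229 2.808 -1.58
vertex -0.782 3.36 -1.969
endloop
endfacet
facet normal -0.293 -0.381 -0.877
outer loop
vertex -1.585 2.348 -2.642
vertex -1.138 2.9 -3.031
vertex -0.814 2.185 -2.829
endloop
endfacet
facet normal -0.089 -0.903 0.421
outer loop
vertex -1.585 2.348 -2.642
vertex -0.814 2.185 -2.829
vertex -1.229 2.808 -1.58
endloop
endfacet
facet normal -0.088 -0.903 0.421
outer loop
vertex -1.229 2.808 -1.58
vertex -0.814 2.185 -2.829
vertex -0.458 2.645 -1.768
endloop
endfacet
facet normal 0.294 0.380 0.877
outer loop
vertex -1.229 2.808 -1.58
vertex -0.458 2.645 -1.768
vertex -0.782 3.36 -1.969
endloop
endfacet
facet normal -0.293 -0.381 -0.877
outer loop
vertex -0.814 2.185 -2.829
vertex -1.138 2.9 -3.031
vertex -0.367 2.737 -3.218
endloop
endfacet
facet normal 0.780 -0.625 0.009
outer loop
vertex -0.814 2.185 -2.829
vertex -0.367 2.737 -3.218
vertex -0.458 2.645 -1.768
endloop
endfacet
facet normal 0.780 -0.625 0.009
outer loop
vertex -0.458 2.645 -1.768
vertex -0.367 2.737 -3.218
vertex -0.011 3.197 -2.157
endloop
endfacet
facet normal 0.294 0.380 0.877
outer loop
vertex -0.458 2.645 -1.768
vertex -0.011 3.197 -2.157
vertex -0.782 3.36 -1.969
endloop
endfacet
facet normal -0.293 -0.381 -0.877
outer loop
vertex -0.367 2.737 -3.218
vertex -1.138 2.9 -3.031
vertex -0.691 3.452 -3.42
endloop
endfacet
facet normal 0.868 0.277 -0.411
outer loop
vertex -0.367 2.737 -3.218
vertex -0.691 3.452 -3.42
vertex -0.011 3.197 -2.157
endloop
endfacet
facet normal 0.868 0.278 -0.411
outer loop
vertex -0.011 3.197 -2.157
vertex -0.691 3.452 -3.42
vertex -0.335 3.912 -2.358
endloop
endfacet
facet normal 0.294 0.380 0.877
outer loop
vertex -0.011 3.197 -2.157
vertex -0.335 3.912 -2.358
vertex -0.782 3.36 -1.969
endloop
endfacet
facet normal -0.875 -0.034 0.483
outer loop
vertex 3.002 1.926 -0.125
vertex 3.17 3.839 0.315
vertex 2.211 2.319 -1.531
endloop
endfacet
facet normal -0.085 -0.971 -0.224
outer loop
vertex 3.27 2.361 -2.115
vertex 3.002 1.926 -0.125
vertex 2.211 2.319 -1.531
endloop
endfacet
facet normal -0.875 -0.034 0.483
outer loop
vertex 2.211 2.319 -1.531
vertex 3.17 3.839 0.315
vertex 2.379 4.232 -1.09
endloop
endfacet
facet normal -0.476 0.237 -0.847
outer loop
vertex 2.379 4.232 -1.09
vertex 3.27 2.361 -2.115
vertex 2.211 2.319 -1.531
endloop
endfacet
facet normal 0.476 -0.237 0.847
outer loop
vertex 3.002 1.926 -0.125
vertex 4.229 3.881 -0.269
vertex 3.17 3.839 0.315
endloop
endfacet
facet normal -0.085 -0.971 -0.224
outer loop
vertex 4.061 1.968 -0.71
vertex 3.002 1.926 -0.125
vertex 3.27 2.361 -2.115
endloop
endfacet
facet normal 0.477 -0.237 0.846
outer loop
vertex 4.061 1.968 -0.71
vertex 4.229 3.881 -0.269
vertex 3.002 1.926 -0.125
endloop
endfacet
facet normal 0.085 0.971 0.224
outer loop
vertex 3.17 3.839 0.315
vertex 4.229 3.881 -0.269
vertex 2.379 4.232 -1.09
endloop
endfacet
facet normal -0.477 0.237 -0.846
outer loop
vertex 3.438 4.274 -1.675
vertex 3.27 2.361 -2.115
vertex 2.379 4.232 -1.09
endloop
endfacet
facet normal 0.085 0.971 0.224
outer loop
vertex 2.379 4.232 -1.09
vertex 4.229 3.881 -0.269
vertex 3.438 4.274 -1.675
endloop
endfacet
facet normal 0.875 0.034 -0.483
outer loop
vertex 3.438 4.274 -1.675
vertex 4.061 1.968 -0.71
vertex 3.27 2.361 -2.115
endloop
endfacet
facet normal 0.875 0.034 -0.483
outer loop
vertex 4.229 3.881 -0.269
vertex 4.061 1.968 -0.71
vertex 3.438 4.274 -1.675
endloop
endfacet

endsolid


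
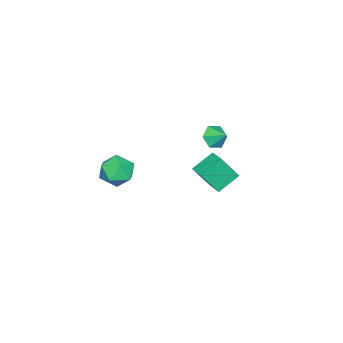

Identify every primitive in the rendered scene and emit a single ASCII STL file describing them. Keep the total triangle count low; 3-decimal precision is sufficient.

solid 
facet normal -0.586 -0.785 -0.203
outer loop
vertex -1.509 -0.309 -3.171
vertex -2.711 0.375 -2.347
vertex -2.096 0.53 -4.724
endloop
endfacet
facet normal 0.747 -0.425 -0.512
outer loop
vertex -1.429 1.425 -4.493
vertex -1.509 -0.309 -3.171
vertex -2.096 0.53 -4.724
endloop
endfacet
facet normal -0.586 -0.785 -0.203
outer loop
vertex -2.096 0.53 -4.724
vertex -2.711 0.375 -2.347
vertex -3.298 1.214 -3.9
endloop
endfacet
facet normal -0.316 0.451 -0.835
outer loop
vertex -3.298 1.214 -3.9
vertex -1.429 1.425 -4.493
vertex -2.096 0.53 -4.724
endloop
endfacet
facet normal 0.316 -0.451 0.835
outer loop
vertex -1.509 -0.309 -3.171
vertex -2.044 1.27 -2.116
vertex -2.711 0.375 -2.347
endloop
endfacet
facet normal 0.747 -0.425 -0.512
outer loop
vertex -0.842 0.586 -2.94
vertex -1.509 -0.309 -3.171
vertex -1.429 1.425 -4.493
endloop
endfacet
facet normal 0.316 -0.451 0.835
outer loop
vertex -0.842 0.586 -2.94
vertex -2.044 1.27 -2.116
vertex -1.509 -0.309 -3.171
endloop
endfacet
facet normal -0.747 0.425 0.512
outer loop
vertex -2.711 0.375 -2.347
vertex -2.044 1.27 -2.116
vertex -3.298 1.214 -3.9
endloop
endfacet
facet normal -0.316 0.451 -0.835
outer loop
vertex -2.631 2.109 -3.669
vertex -1.429 1.425 -4.493
vertex -3.298 1.214 -3.9
endloop
endfacet
facet normal -0.747 0.425 0.512
outer loop
vertex -3.298 1.214 -3.9
vertex -2.044 1.27 -2.116
vertex -2.631 2.109 -3.669
endloop
endfacet
facet normal 0.586 0.785 0.203
outer loop
vertex -2.631 2.109 -3.669
vertex -0.842 0.586 -2.94
vertex -1.429 1.425 -4.493
endloop
endfacet
facet normal 0.586 0.785 0.203
outer loop
vertex -2.044 1.27 -2.116
vertex -0.842 0.586 -2.94
vertex -2.631 2.109 -3.669
endloop
endfacet
facet normal -0.250 -0.779 -0.575
outer loop
vertex -3.413 -0.631 -1.79
vertex -4.08 -0.186 -2.102
vertex -3.315 -0.144 -2.492
endloop
endfacet
facet normal 0.939 0.207 0.275
outer loop
vertex -3.413 -0.631 -1.79
vertex -3.315 -0.144 -2.492
vertex -3.8 0.686 -1.458
endloop
endfacet
facet normal -0.250 -0.779 -0.575
outer loop
vertex -3.315 -0.144 -2.492
vertex -4.08 -0.186 -2.102
vertex -3.982 0.301 -2.804
endloop
endfacet
facet normal 0.622 0.727 -0.292
outer loop
vertex -3.315 -0.144 -2.492
vertex -3.982 0.301 -2.804
vertex -3.8 0.686 -1.458
endloop
endfacet
facet normal -0.249 -0.779 -0.575
outer loop
vertex -3.982 0.301 -2.804
vertex -4.08 -0.186 -2.102
vertex -4.747 0.258 -2.414
endloop
endfacet
facet normal -0.180 0.952 -0.248
outer loop
vertex -3.982 0.301 -2.804
vertex -4.747 0.258 -2.414
vertex -3.8 0.686 -1.458
endloop
endfacet
facet normal -0.250 -0.779 -0.574
outer loop
vertex -4.747 0.258 -2.414
vertex -4.08 -0.186 -2.102
vertex -4.845 -0.228 -1.712
endloop
endfacet
facet normal -0.662 0.656 0.362
outer loop
vertex -4.747 0.258 -2.414
vertex -4.845 -0.228 -1.712
vertex -3.8 0.686 -1.458
endloop
endfacet
facet normal -0.251 -0.779 -0.575
outer loop
vertex -4.845 -0.228 -1.712
vertex -4.08 -0.186 -2.102
vertex -4.179 -0.673 -1.4
endloop
endfacet
facet normal -0.344 0.136 0.929
outer loop
vertex -4.845 -0.228 -1.712
vertex -4.179 -0.673 -1.4
vertex -3.8 0.686 -1.458
endloop
endfacet
facet normal -0.250 -0.779 -0.575
outer loop
vertex -4.179 -0.673 -1.4
vertex -4.08 -0.186 -2.102
vertex -3.413 -0.631 -1.79
endloop
endfacet
facet normal 0.456 -0.089 0.886
outer loop
vertex -4.179 -0.673 -1.4
vertex -3.413 -0.631 -1.79
vertex -3.8 0.686 -1.458
endloop
endfacet
facet normal 0.229 -0.140 0.963
outer loop
vertex 3.865 -1.849 0.265
vertex 3.021 -2.587 0.359
vertex 4.048 -2.941 0.063
endloop
endfacet
facet normal 0.810 0.027 0.585
outer loop
vertex 3.865 -1.849 0.265
vertex 4.048 -2.941 0.063
vertex 4.505 -2.161 -0.606
endloop
endfacet
facet normal 0.698 0.661 0.276
outer loop
vertex 3.865 -1.849 0.265
vertex 4.505 -2.161 -0.606
vertex 3.761 -1.325 -0.725
endloop
endfacet
facet normal 0.046 0.885 0.463
outer loop
vertex 3.865 -1.849 0.265
vertex 3.761 -1.325 -0.725
vertex 2.844 -1.589 -0.129
endloop
endfacet
facet normal -0.243 0.391 0.888
outer loop
vertex 3.865 -1.849 0.265
vertex 2.844 -1.589 -0.129
vertex 3.021 -2.587 0.359
endloop
endfacet
facet normal 0.885 -0.460 0.068
outer loop
vertex 4.505 -2.161 -0.606
vertex 4.048 -2.941 0.063
vertex 4.056 -3.091 -1.051
endloop
endfacet
facet normal -0.055 -0.730 0.681
outer loop
vertex 4.048 -2.941 0.063
vertex 3.021 -2.587 0.359
vertex 3.139 -3.355 -0.455
endloop
endfacet
facet normal -0.819 0.128 0.559
outer loop
vertex 3.021 -2.587 0.359
vertex 2.844 -1.589 -0.129
vertex 2.395 -2.519 -0.574
endloop
endfacet
facet normal -0.350 0.928 -0.127
outer loop
vertex 2.844 -1.589 -0.129
vertex 3.761 -1.325 -0.725
vertex 2.852 -1.739 -1.243
endloop
endfacet
facet normal 0.704 0.565 -0.431
outer loop
vertex 3.761 -1.325 -0.725
vertex 4.505 -2.161 -0.606
vertex 3.879 -2.093 -1.539
endloop
endfacet
facet normal -0.046 -0.885 -0.463
outer loop
vertex 3.035 -2.831 -1.445
vertex 4.056 -3.091 -1.051
vertex 3.139 -3.355 -0.455
endloop
endfacet
facet normal -0.698 -0.661 -0.276
outer loop
vertex 3.035 -2.831 -1.445
vertex 3.139 -3.355 -0.455
vertex 2.395 -2.519 -0.574
endloop
endfacet
facet normal -0.810 -0.027 -0.585
outer loop
vertex 3.035 -2.831 -1.445
vertex 2.395 -2.519 -0.574
vertex 2.852 -1.739 -1.243
endloop
endfacet
facet normal -0.229 0.140 -0.963
outer loop
vertex 3.035 -2.831 -1.445
vertex 2.852 -1.739 -1.243
vertex 3.879 -2.093 -1.539
endloop
endfacet
facet normal 0.243 -0.391 -0.888
outer loop
vertex 3.035 -2.831 -1.445
vertex 3.879 -2.093 -1.539
vertex 4.056 -3.091 -1.051
endloop
endfacet
facet normal 0.350 -0.928 0.127
outer loop
vertex 3.139 -3.355 -0.455
vertex 4.056 -3.091 -1.051
vertex 4.048 -2.941 0.063
endloop
endfacet
facet normal -0.704 -0.565 0.431
outer loop
vertex 2.395 -2.519 -0.574
vertex 3.139 -3.355 -0.455
vertex 3.021 -2.587 0.359
endloop
endfacet
facet normal -0.885 0.460 -0.068
outer loop
vertex 2.852 -1.739 -1.243
vertex 2.395 -2.519 -0.574
vertex 2.844 -1.589 -0.129
endloop
endfacet
facet normal 0.055 0.730 -0.681
outer loop
vertex 3.879 -2.093 -1.539
vertex 2.852 -1.739 -1.243
vertex 3.761 -1.325 -0.725
endloop
endfacet
facet normal 0.819 -0.128 -0.559
outer loop
vertex 4.056 -3.091 -1.051
vertex 3.879 -2.093 -1.539
vertex 4.505 -2.161 -0.606
endloop
endfacet

endsolid


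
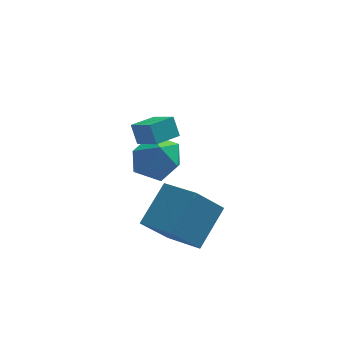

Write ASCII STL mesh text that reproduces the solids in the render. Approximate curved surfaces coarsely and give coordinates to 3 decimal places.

solid 
facet normal -0.988 0.154 -0.031
outer loop
vertex -0.764 1.806 -0.66
vertex -0.925 0.673 -1.14
vertex -0.939 0.834 0.09
endloop
endfacet
facet normal -0.691 0.515 0.507
outer loop
vertex -0.764 1.806 -0.66
vertex -0.939 0.834 0.09
vertex -0.09 1.692 0.375
endloop
endfacet
facet normal -0.196 0.952 0.233
outer loop
vertex -0.764 1.806 -0.66
vertex -0.09 1.692 0.375
vertex 0.45 2.061 -0.679
endloop
endfacet
facet normal -0.188 0.860 -0.474
outer loop
vertex -0.764 1.806 -0.66
vertex 0.45 2.061 -0.679
vertex -0.066 1.432 -1.615
endloop
endfacet
facet normal -0.677 0.367 -0.638
outer loop
vertex -0.764 1.806 -0.66
vertex -0.066 1.432 -1.615
vertex -0.925 0.673 -1.14
endloop
endfacet
facet normal -0.360 0.047 0.932
outer loop
vertex -0.09 1.692 0.375
vertex -0.939 0.834 0.09
vertex 0.166 0.488 0.535
endloop
endfacet
facet normal -0.840 -0.538 0.061
outer loop
vertex -0.939 0.834 0.09
vertex -0.925 0.673 -1.14
vertex -0.35 -0.141 -0.401
endloop
endfacet
facet normal -0.338 -0.194 -0.921
outer loop
vertex -0.925 0.673 -1.14
vertex -0.066 1.432 -1.615
vertex 0.19 0.228 -1.455
endloop
endfacet
facet normal 0.453 0.604 -0.656
outer loop
vertex -0.066 1.432 -1.615
vertex 0.45 2.061 -0.679
vertex 1.039 1.086 -1.17
endloop
endfacet
facet normal 0.439 0.754 0.489
outer loop
vertex 0.45 2.061 -0.679
vertex -0.09 1.692 0.375
vertex 1.025 1.247 0.06
endloop
endfacet
facet normal 0.188 -0.860 0.474
outer loop
vertex 0.864 0.114 -0.42
vertex 0.166 0.488 0.535
vertex -0.35 -0.141 -0.401
endloop
endfacet
facet normal 0.196 -0.952 -0.233
outer loop
vertex 0.864 0.114 -0.42
vertex -0.35 -0.141 -0.401
vertex 0.19 0.228 -1.455
endloop
endfacet
facet normal 0.691 -0.515 -0.507
outer loop
vertex 0.864 0.114 -0.42
vertex 0.19 0.228 -1.455
vertex 1.039 1.086 -1.17
endloop
endfacet
facet normal 0.988 -0.154 0.031
outer loop
vertex 0.864 0.114 -0.42
vertex 1.039 1.086 -1.17
vertex 1.025 1.247 0.06
endloop
endfacet
facet normal 0.677 -0.367 0.638
outer loop
vertex 0.864 0.114 -0.42
vertex 1.025 1.247 0.06
vertex 0.166 0.488 0.535
endloop
endfacet
facet normal -0.453 -0.604 0.656
outer loop
vertex -0.35 -0.141 -0.401
vertex 0.166 0.488 0.535
vertex -0.939 0.834 0.09
endloop
endfacet
facet normal -0.439 -0.754 -0.489
outer loop
vertex 0.19 0.228 -1.455
vertex -0.35 -0.141 -0.401
vertex -0.925 0.673 -1.14
endloop
endfacet
facet normal 0.360 -0.047 -0.932
outer loop
vertex 1.039 1.086 -1.17
vertex 0.19 0.228 -1.455
vertex -0.066 1.432 -1.615
endloop
endfacet
facet normal 0.840 0.538 -0.061
outer loop
vertex 1.025 1.247 0.06
vertex 1.039 1.086 -1.17
vertex 0.45 2.061 -0.679
endloop
endfacet
facet normal 0.338 0.194 0.921
outer loop
vertex 0.166 0.488 0.535
vertex 1.025 1.247 0.06
vertex -0.09 1.692 0.375
endloop
endfacet
facet normal -0.505 -0.633 -0.587
outer loop
vertex 0.218 -4.727 -0.412
vertex -0.94 -3.259 -0.998
vertex 1.369 -4.368 -1.789
endloop
endfacet
facet normal 0.591 -0.749 0.299
outer loop
vertex 2.46 -3.001 -0.522
vertex 0.218 -4.727 -0.412
vertex 1.369 -4.368 -1.789
endloop
endfacet
facet normal -0.505 -0.633 -0.587
outer loop
vertex 1.369 -4.368 -1.789
vertex -0.94 -3.259 -0.998
vertex 0.21 -2.9 -2.375
endloop
endfacet
facet normal 0.629 0.196 -0.753
outer loop
vertex 0.21 -2.9 -2.375
vertex 2.46 -3.001 -0.522
vertex 1.369 -4.368 -1.789
endloop
endfacet
facet normal -0.629 -0.196 0.753
outer loop
vertex 0.218 -4.727 -0.412
vertex 0.151 -1.892 0.269
vertex -0.94 -3.259 -0.998
endloop
endfacet
facet normal 0.591 -0.749 0.299
outer loop
vertex 1.31 -3.36 0.855
vertex 0.218 -4.727 -0.412
vertex 2.46 -3.001 -0.522
endloop
endfacet
facet normal -0.628 -0.196 0.753
outer loop
vertex 1.31 -3.36 0.855
vertex 0.151 -1.892 0.269
vertex 0.218 -4.727 -0.412
endloop
endfacet
facet normal -0.591 0.749 -0.299
outer loop
vertex -0.94 -3.259 -0.998
vertex 0.151 -1.892 0.269
vertex 0.21 -2.9 -2.375
endloop
endfacet
facet normal 0.629 0.195 -0.753
outer loop
vertex 1.302 -1.533 -1.108
vertex 2.46 -3.001 -0.522
vertex 0.21 -2.9 -2.375
endloop
endfacet
facet normal -0.591 0.749 -0.299
outer loop
vertex 0.21 -2.9 -2.375
vertex 0.151 -1.892 0.269
vertex 1.302 -1.533 -1.108
endloop
endfacet
facet normal 0.505 0.633 0.587
outer loop
vertex 1.302 -1.533 -1.108
vertex 1.31 -3.36 0.855
vertex 2.46 -3.001 -0.522
endloop
endfacet
facet normal 0.505 0.633 0.587
outer loop
vertex 0.151 -1.892 0.269
vertex 1.31 -3.36 0.855
vertex 1.302 -1.533 -1.108
endloop
endfacet
facet normal -0.534 0.675 -0.509
outer loop
vertex -1.1 -0.984 3.282
vertex -0.122 -0.298 3.166
vertex -0.883 -1.432 2.461
endloop
endfacet
facet normal -0.815 -0.572 0.097
outer loop
vertex -0.178 -2.322 3.134
vertex -1.1 -0.984 3.282
vertex -0.883 -1.432 2.461
endloop
endfacet
facet normal -0.534 0.675 -0.509
outer loop
vertex -0.883 -1.432 2.461
vertex -0.122 -0.298 3.166
vertex 0.095 -0.746 2.345
endloop
endfacet
facet normal 0.226 -0.467 -0.855
outer loop
vertex 0.095 -0.746 2.345
vertex -0.178 -2.322 3.134
vertex -0.883 -1.432 2.461
endloop
endfacet
facet normal -0.226 0.467 0.855
outer loop
vertex -1.1 -0.984 3.282
vertex 0.583 -1.188 3.839
vertex -0.122 -0.298 3.166
endloop
endfacet
facet normal -0.815 -0.572 0.097
outer loop
vertex -0.395 -1.874 3.955
vertex -1.1 -0.984 3.282
vertex -0.178 -2.322 3.134
endloop
endfacet
facet normal -0.226 0.467 0.855
outer loop
vertex -0.395 -1.874 3.955
vertex 0.583 -1.188 3.839
vertex -1.1 -0.984 3.282
endloop
endfacet
facet normal 0.815 0.572 -0.097
outer loop
vertex -0.122 -0.298 3.166
vertex 0.583 -1.188 3.839
vertex 0.095 -0.746 2.345
endloop
endfacet
facet normal 0.226 -0.467 -0.855
outer loop
vertex 0.8 -1.636 3.018
vertex -0.178 -2.322 3.134
vertex 0.095 -0.746 2.345
endloop
endfacet
facet normal 0.815 0.572 -0.097
outer loop
vertex 0.095 -0.746 2.345
vertex 0.583 -1.188 3.839
vertex 0.8 -1.636 3.018
endloop
endfacet
facet normal 0.534 -0.675 0.509
outer loop
vertex 0.8 -1.636 3.018
vertex -0.395 -1.874 3.955
vertex -0.178 -2.322 3.134
endloop
endfacet
facet normal 0.534 -0.675 0.509
outer loop
vertex 0.583 -1.188 3.839
vertex -0.395 -1.874 3.955
vertex 0.8 -1.636 3.018
endloop
endfacet

endsolid


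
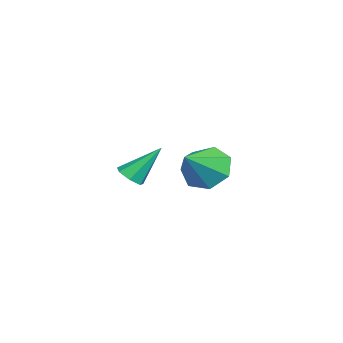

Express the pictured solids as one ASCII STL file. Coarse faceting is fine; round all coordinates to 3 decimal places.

solid 
facet normal -0.728 0.397 -0.559
outer loop
vertex -4.029 0.918 1.434
vertex -4.601 0.087 1.589
vertex -4.559 0.943 2.142
endloop
endfacet
facet normal 0.645 0.609 0.462
outer loop
vertex -4.029 0.918 1.434
vertex -4.559 0.943 2.142
vertex -3.399 -0.567 2.511
endloop
endfacet
facet normal -0.728 0.397 -0.559
outer loop
vertex -4.559 0.943 2.142
vertex -4.601 0.087 1.589
vertex -5.12 0.324 2.434
endloop
endfacet
facet normal 0.127 0.327 0.937
outer loop
vertex -4.559 0.943 2.142
vertex -5.12 0.324 2.434
vertex -3.399 -0.567 2.511
endloop
endfacet
facet normal -0.728 0.397 -0.559
outer loop
vertex -5.12 0.324 2.434
vertex -4.601 0.087 1.589
vertex -5.29 -0.473 2.09
endloop
endfacet
facet normal -0.220 -0.347 0.912
outer loop
vertex -5.12 0.324 2.434
vertex -5.29 -0.473 2.09
vertex -3.399 -0.567 2.511
endloop
endfacet
facet normal -0.728 0.397 -0.559
outer loop
vertex -5.29 -0.473 2.09
vertex -4.601 0.087 1.589
vertex -4.941 -0.849 1.368
endloop
endfacet
facet normal -0.135 -0.904 0.405
outer loop
vertex -5.29 -0.473 2.09
vertex -4.941 -0.849 1.368
vertex -3.399 -0.567 2.511
endloop
endfacet
facet normal -0.729 0.397 -0.558
outer loop
vertex -4.941 -0.849 1.368
vertex -4.601 0.087 1.589
vertex -4.336 -0.519 0.813
endloop
endfacet
facet normal 0.319 -0.926 -0.202
outer loop
vertex -4.941 -0.849 1.368
vertex -4.336 -0.519 0.813
vertex -3.399 -0.567 2.511
endloop
endfacet
facet normal -0.728 0.397 -0.559
outer loop
vertex -4.336 -0.519 0.813
vertex -4.601 0.087 1.589
vertex -3.93 0.267 0.842
endloop
endfacet
facet normal 0.799 -0.396 -0.452
outer loop
vertex -4.336 -0.519 0.813
vertex -3.93 0.267 0.842
vertex -3.399 -0.567 2.511
endloop
endfacet
facet normal -0.728 0.397 -0.558
outer loop
vertex -3.93 0.267 0.842
vertex -4.601 0.087 1.589
vertex -4.029 0.918 1.434
endloop
endfacet
facet normal 0.945 0.287 -0.157
outer loop
vertex -3.93 0.267 0.842
vertex -4.029 0.918 1.434
vertex -3.399 -0.567 2.511
endloop
endfacet
facet normal 0.145 -0.625 -0.767
outer loop
vertex 0.131 -2.318 3.022
vertex -0.214 -2.01 2.706
vertex 0.34 -1.959 2.769
endloop
endfacet
facet normal 0.807 -0.055 0.589
outer loop
vertex 0.131 -2.318 3.022
vertex 0.34 -1.959 2.769
vertex -0.446 -1.01 3.934
endloop
endfacet
facet normal 0.145 -0.624 -0.768
outer loop
vertex 0.34 -1.959 2.769
vertex -0.214 -2.01 2.706
vertex 0.132 -1.638 2.469
endloop
endfacet
facet normal 0.807 0.586 0.067
outer loop
vertex 0.34 -1.959 2.769
vertex 0.132 -1.638 2.469
vertex -0.446 -1.01 3.934
endloop
endfacet
facet normal 0.146 -0.625 -0.767
outer loop
vertex 0.132 -1.638 2.469
vertex -0.214 -2.01 2.706
vertex -0.337 -1.598 2.347
endloop
endfacet
facet normal 0.166 0.928 -0.333
outer loop
vertex 0.132 -1.638 2.469
vertex -0.337 -1.598 2.347
vertex -0.446 -1.01 3.934
endloop
endfacet
facet normal 0.144 -0.625 -0.767
outer loop
vertex -0.337 -1.598 2.347
vertex -0.214 -2.01 2.706
vertex -0.713 -1.867 2.496
endloop
endfacet
facet normal -0.631 0.712 -0.307
outer loop
vertex -0.337 -1.598 2.347
vertex -0.713 -1.867 2.496
vertex -0.446 -1.01 3.934
endloop
endfacet
facet normal 0.144 -0.625 -0.767
outer loop
vertex -0.713 -1.867 2.496
vertex -0.214 -2.01 2.706
vertex -0.713 -2.244 2.803
endloop
endfacet
facet normal -0.987 0.100 0.123
outer loop
vertex -0.713 -1.867 2.496
vertex -0.713 -2.244 2.803
vertex -0.446 -1.01 3.934
endloop
endfacet
facet normal 0.144 -0.625 -0.767
outer loop
vertex -0.713 -2.244 2.803
vertex -0.214 -2.01 2.706
vertex -0.338 -2.445 3.037
endloop
endfacet
facet normal -0.633 -0.444 0.634
outer loop
vertex -0.713 -2.244 2.803
vertex -0.338 -2.445 3.037
vertex -0.446 -1.01 3.934
endloop
endfacet
facet normal 0.145 -0.625 -0.767
outer loop
vertex -0.338 -2.445 3.037
vertex -0.214 -2.01 2.706
vertex 0.131 -2.318 3.022
endloop
endfacet
facet normal 0.166 -0.514 0.842
outer loop
vertex -0.338 -2.445 3.037
vertex 0.131 -2.318 3.022
vertex -0.446 -1.01 3.934
endloop
endfacet

endsolid


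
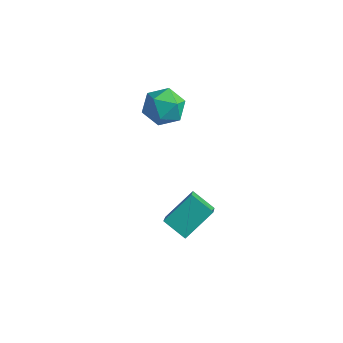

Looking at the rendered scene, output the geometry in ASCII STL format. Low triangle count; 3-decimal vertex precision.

solid 
facet normal -0.383 0.632 -0.674
outer loop
vertex 3.188 -2.372 -3.242
vertex 4.394 -2.334 -3.891
vertex 2.648 -3.859 -4.329
endloop
endfacet
facet normal -0.880 -0.027 0.474
outer loop
vertex 3.306 -4.946 -3.169
vertex 3.188 -2.372 -3.242
vertex 2.648 -3.859 -4.329
endloop
endfacet
facet normal -0.382 0.632 -0.675
outer loop
vertex 2.648 -3.859 -4.329
vertex 4.394 -2.334 -3.891
vertex 3.854 -3.822 -4.978
endloop
endfacet
facet normal -0.281 -0.775 -0.566
outer loop
vertex 3.854 -3.822 -4.978
vertex 3.306 -4.946 -3.169
vertex 2.648 -3.859 -4.329
endloop
endfacet
facet normal 0.281 0.775 0.567
outer loop
vertex 3.188 -2.372 -3.242
vertex 5.052 -3.421 -2.731
vertex 4.394 -2.334 -3.891
endloop
endfacet
facet normal -0.880 -0.027 0.474
outer loop
vertex 3.846 -3.458 -2.082
vertex 3.188 -2.372 -3.242
vertex 3.306 -4.946 -3.169
endloop
endfacet
facet normal 0.281 0.775 0.566
outer loop
vertex 3.846 -3.458 -2.082
vertex 5.052 -3.421 -2.731
vertex 3.188 -2.372 -3.242
endloop
endfacet
facet normal 0.880 0.027 -0.474
outer loop
vertex 4.394 -2.334 -3.891
vertex 5.052 -3.421 -2.731
vertex 3.854 -3.822 -4.978
endloop
endfacet
facet normal -0.280 -0.775 -0.566
outer loop
vertex 4.512 -4.908 -3.818
vertex 3.306 -4.946 -3.169
vertex 3.854 -3.822 -4.978
endloop
endfacet
facet normal 0.880 0.027 -0.474
outer loop
vertex 3.854 -3.822 -4.978
vertex 5.052 -3.421 -2.731
vertex 4.512 -4.908 -3.818
endloop
endfacet
facet normal 0.383 -0.631 0.674
outer loop
vertex 4.512 -4.908 -3.818
vertex 3.846 -3.458 -2.082
vertex 3.306 -4.946 -3.169
endloop
endfacet
facet normal 0.382 -0.632 0.674
outer loop
vertex 5.052 -3.421 -2.731
vertex 3.846 -3.458 -2.082
vertex 4.512 -4.908 -3.818
endloop
endfacet
facet normal -0.707 -0.514 0.486
outer loop
vertex 0.2 -1.827 2.307
vertex 0.572 -2.781 1.839
vertex 0.995 -2.434 2.822
endloop
endfacet
facet normal -0.510 0.061 0.858
outer loop
vertex 0.2 -1.827 2.307
vertex 0.995 -2.434 2.822
vertex 1.075 -1.312 2.79
endloop
endfacet
facet normal -0.624 0.637 0.452
outer loop
vertex 0.2 -1.827 2.307
vertex 1.075 -1.312 2.79
vertex 0.702 -0.966 1.786
endloop
endfacet
facet normal -0.893 0.417 -0.171
outer loop
vertex 0.2 -1.827 2.307
vertex 0.702 -0.966 1.786
vertex 0.391 -1.873 1.199
endloop
endfacet
facet normal -0.944 -0.294 -0.150
outer loop
vertex 0.2 -1.827 2.307
vertex 0.391 -1.873 1.199
vertex 0.572 -2.781 1.839
endloop
endfacet
facet normal 0.191 0.014 0.981
outer loop
vertex 1.075 -1.312 2.79
vertex 0.995 -2.434 2.822
vertex 1.989 -1.947 2.621
endloop
endfacet
facet normal -0.127 -0.917 0.378
outer loop
vertex 0.995 -2.434 2.822
vertex 0.572 -2.781 1.839
vertex 1.678 -2.854 2.034
endloop
endfacet
facet normal -0.510 -0.561 -0.652
outer loop
vertex 0.572 -2.781 1.839
vertex 0.391 -1.873 1.199
vertex 1.305 -2.508 1.03
endloop
endfacet
facet normal -0.428 0.590 -0.685
outer loop
vertex 0.391 -1.873 1.199
vertex 0.702 -0.966 1.786
vertex 1.385 -1.386 0.998
endloop
endfacet
facet normal 0.005 0.946 0.324
outer loop
vertex 0.702 -0.966 1.786
vertex 1.075 -1.312 2.79
vertex 1.808 -1.039 1.981
endloop
endfacet
facet normal 0.893 -0.417 0.171
outer loop
vertex 2.18 -1.993 1.513
vertex 1.989 -1.947 2.621
vertex 1.678 -2.854 2.034
endloop
endfacet
facet normal 0.624 -0.637 -0.452
outer loop
vertex 2.18 -1.993 1.513
vertex 1.678 -2.854 2.034
vertex 1.305 -2.508 1.03
endloop
endfacet
facet normal 0.510 -0.061 -0.858
outer loop
vertex 2.18 -1.993 1.513
vertex 1.305 -2.508 1.03
vertex 1.385 -1.386 0.998
endloop
endfacet
facet normal 0.707 0.514 -0.486
outer loop
vertex 2.18 -1.993 1.513
vertex 1.385 -1.386 0.998
vertex 1.808 -1.039 1.981
endloop
endfacet
facet normal 0.944 0.294 0.150
outer loop
vertex 2.18 -1.993 1.513
vertex 1.808 -1.039 1.981
vertex 1.989 -1.947 2.621
endloop
endfacet
facet normal 0.428 -0.590 0.685
outer loop
vertex 1.678 -2.854 2.034
vertex 1.989 -1.947 2.621
vertex 0.995 -2.434 2.822
endloop
endfacet
facet normal -0.005 -0.946 -0.324
outer loop
vertex 1.305 -2.508 1.03
vertex 1.678 -2.854 2.034
vertex 0.572 -2.781 1.839
endloop
endfacet
facet normal -0.191 -0.014 -0.981
outer loop
vertex 1.385 -1.386 0.998
vertex 1.305 -2.508 1.03
vertex 0.391 -1.873 1.199
endloop
endfacet
facet normal 0.127 0.917 -0.378
outer loop
vertex 1.808 -1.039 1.981
vertex 1.385 -1.386 0.998
vertex 0.702 -0.966 1.786
endloop
endfacet
facet normal 0.510 0.561 0.652
outer loop
vertex 1.989 -1.947 2.621
vertex 1.808 -1.039 1.981
vertex 1.075 -1.312 2.79
endloop
endfacet

endsolid


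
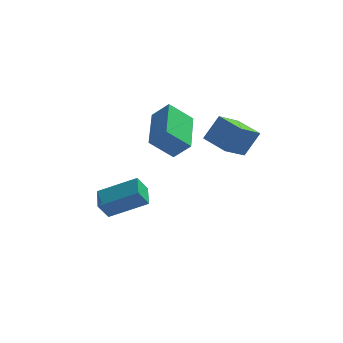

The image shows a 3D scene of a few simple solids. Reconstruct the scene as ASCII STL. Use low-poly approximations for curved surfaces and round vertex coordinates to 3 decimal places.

solid 
facet normal -0.722 -0.171 0.670
outer loop
vertex 0.713 -2.031 3.218
vertex 0.702 -0.041 3.713
vertex 0.063 -1.87 2.559
endloop
endfacet
facet normal 0.004 -0.970 -0.241
outer loop
vertex 0.958 -1.659 1.727
vertex 0.713 -2.031 3.218
vertex 0.063 -1.87 2.559
endloop
endfacet
facet normal -0.722 -0.170 0.670
outer loop
vertex 0.063 -1.87 2.559
vertex 0.702 -0.041 3.713
vertex 0.052 0.119 3.053
endloop
endfacet
facet normal -0.692 0.170 -0.701
outer loop
vertex 0.052 0.119 3.053
vertex 0.958 -1.659 1.727
vertex 0.063 -1.87 2.559
endloop
endfacet
facet normal 0.692 -0.171 0.701
outer loop
vertex 0.713 -2.031 3.218
vertex 1.597 0.17 2.881
vertex 0.702 -0.041 3.713
endloop
endfacet
facet normal 0.006 -0.970 -0.241
outer loop
vertex 1.608 -1.819 2.387
vertex 0.713 -2.031 3.218
vertex 0.958 -1.659 1.727
endloop
endfacet
facet normal 0.692 -0.170 0.702
outer loop
vertex 1.608 -1.819 2.387
vertex 1.597 0.17 2.881
vertex 0.713 -2.031 3.218
endloop
endfacet
facet normal -0.005 0.971 0.240
outer loop
vertex 0.702 -0.041 3.713
vertex 1.597 0.17 2.881
vertex 0.052 0.119 3.053
endloop
endfacet
facet normal -0.692 0.171 -0.702
outer loop
vertex 0.947 0.331 2.222
vertex 0.958 -1.659 1.727
vertex 0.052 0.119 3.053
endloop
endfacet
facet normal -0.005 0.970 0.242
outer loop
vertex 0.052 0.119 3.053
vertex 1.597 0.17 2.881
vertex 0.947 0.331 2.222
endloop
endfacet
facet normal 0.722 0.171 -0.670
outer loop
vertex 0.947 0.331 2.222
vertex 1.608 -1.819 2.387
vertex 0.958 -1.659 1.727
endloop
endfacet
facet normal 0.722 0.171 -0.671
outer loop
vertex 1.597 0.17 2.881
vertex 1.608 -1.819 2.387
vertex 0.947 0.331 2.222
endloop
endfacet
facet normal -0.566 -0.661 0.494
outer loop
vertex 3.41 -1.256 3.062
vertex 2.576 -0.379 3.28
vertex 2.843 -1.54 2.032
endloop
endfacet
facet normal 0.679 -0.713 -0.177
outer loop
vertex 3.544 -0.721 1.42
vertex 3.41 -1.256 3.062
vertex 2.843 -1.54 2.032
endloop
endfacet
facet normal -0.565 -0.661 0.494
outer loop
vertex 2.843 -1.54 2.032
vertex 2.576 -0.379 3.28
vertex 2.008 -0.663 2.25
endloop
endfacet
facet normal -0.469 -0.235 -0.851
outer loop
vertex 2.008 -0.663 2.25
vertex 3.544 -0.721 1.42
vertex 2.843 -1.54 2.032
endloop
endfacet
facet normal 0.469 0.235 0.851
outer loop
vertex 3.41 -1.256 3.062
vertex 3.277 0.44 2.668
vertex 2.576 -0.379 3.28
endloop
endfacet
facet normal 0.678 -0.713 -0.177
outer loop
vertex 4.112 -0.437 2.45
vertex 3.41 -1.256 3.062
vertex 3.544 -0.721 1.42
endloop
endfacet
facet normal 0.469 0.235 0.852
outer loop
vertex 4.112 -0.437 2.45
vertex 3.277 0.44 2.668
vertex 3.41 -1.256 3.062
endloop
endfacet
facet normal -0.678 0.713 0.177
outer loop
vertex 2.576 -0.379 3.28
vertex 3.277 0.44 2.668
vertex 2.008 -0.663 2.25
endloop
endfacet
facet normal -0.469 -0.234 -0.852
outer loop
vertex 2.71 0.156 1.638
vertex 3.544 -0.721 1.42
vertex 2.008 -0.663 2.25
endloop
endfacet
facet normal -0.678 0.713 0.177
outer loop
vertex 2.008 -0.663 2.25
vertex 3.277 0.44 2.668
vertex 2.71 0.156 1.638
endloop
endfacet
facet normal 0.565 0.661 -0.494
outer loop
vertex 2.71 0.156 1.638
vertex 4.112 -0.437 2.45
vertex 3.544 -0.721 1.42
endloop
endfacet
facet normal 0.565 0.661 -0.493
outer loop
vertex 3.277 0.44 2.668
vertex 4.112 -0.437 2.45
vertex 2.71 0.156 1.638
endloop
endfacet
facet normal -0.885 0.044 -0.463
outer loop
vertex -2.031 -0.002 -1.866
vertex -2.141 0.976 -1.562
vertex -1.646 0.262 -2.577
endloop
endfacet
facet normal 0.107 -0.950 -0.295
outer loop
vertex -0.079 0.184 -1.758
vertex -2.031 -0.002 -1.866
vertex -1.646 0.262 -2.577
endloop
endfacet
facet normal -0.885 0.044 -0.463
outer loop
vertex -1.646 0.262 -2.577
vertex -2.141 0.976 -1.562
vertex -1.756 1.24 -2.273
endloop
endfacet
facet normal 0.452 0.311 -0.836
outer loop
vertex -1.756 1.24 -2.273
vertex -0.079 0.184 -1.758
vertex -1.646 0.262 -2.577
endloop
endfacet
facet normal -0.452 -0.311 0.836
outer loop
vertex -2.031 -0.002 -1.866
vertex -0.574 0.898 -0.743
vertex -2.141 0.976 -1.562
endloop
endfacet
facet normal 0.107 -0.950 -0.295
outer loop
vertex -0.464 -0.08 -1.047
vertex -2.031 -0.002 -1.866
vertex -0.079 0.184 -1.758
endloop
endfacet
facet normal -0.452 -0.311 0.836
outer loop
vertex -0.464 -0.08 -1.047
vertex -0.574 0.898 -0.743
vertex -2.031 -0.002 -1.866
endloop
endfacet
facet normal -0.107 0.950 0.295
outer loop
vertex -2.141 0.976 -1.562
vertex -0.574 0.898 -0.743
vertex -1.756 1.24 -2.273
endloop
endfacet
facet normal 0.452 0.311 -0.836
outer loop
vertex -0.189 1.162 -1.454
vertex -0.079 0.184 -1.758
vertex -1.756 1.24 -2.273
endloop
endfacet
facet normal -0.107 0.950 0.295
outer loop
vertex -1.756 1.24 -2.273
vertex -0.574 0.898 -0.743
vertex -0.189 1.162 -1.454
endloop
endfacet
facet normal 0.885 -0.044 0.463
outer loop
vertex -0.189 1.162 -1.454
vertex -0.464 -0.08 -1.047
vertex -0.079 0.184 -1.758
endloop
endfacet
facet normal 0.885 -0.044 0.463
outer loop
vertex -0.574 0.898 -0.743
vertex -0.464 -0.08 -1.047
vertex -0.189 1.162 -1.454
endloop
endfacet

endsolid
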